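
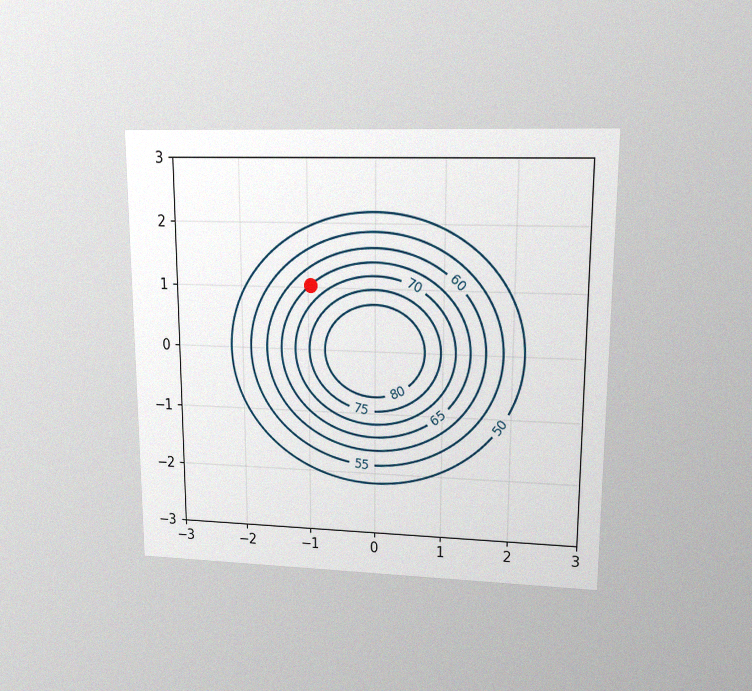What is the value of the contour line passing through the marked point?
65

The chart is viewed at a slight angle, with some photo noise. The marked point sits on the contour labelled 65.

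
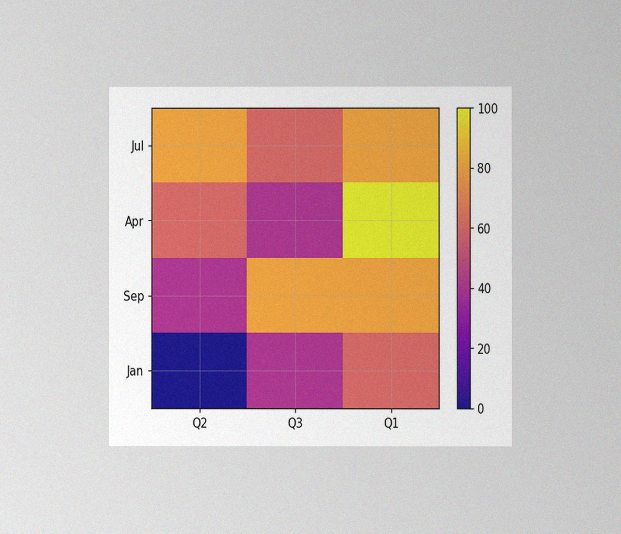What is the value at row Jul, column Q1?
The chart is viewed at a slight angle, with some photo noise. Matching cell (Jul, Q1) against the colorbar gives 80.

80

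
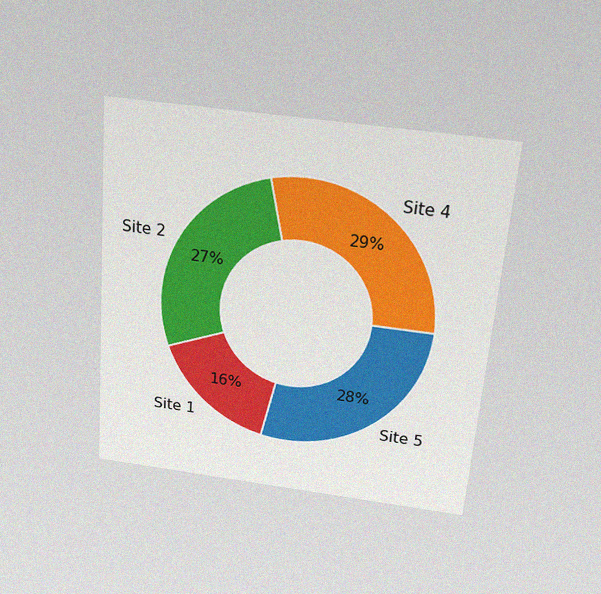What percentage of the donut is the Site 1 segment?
16%

The chart is tilted about 5° clockwise and viewed slightly from above, with some photo noise. The Site 1 segment takes up 16% of the ring.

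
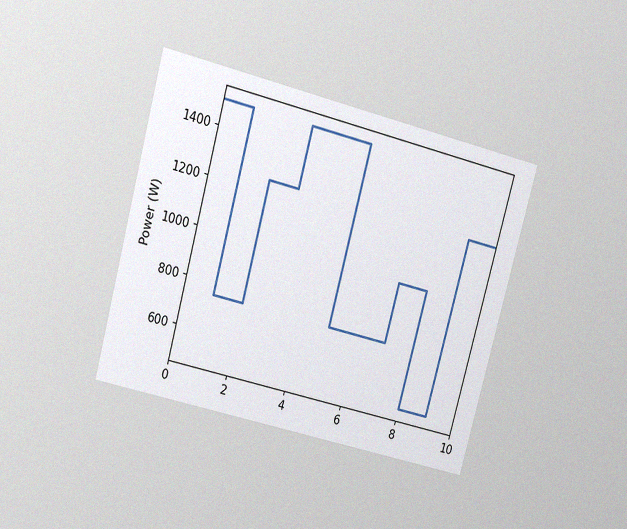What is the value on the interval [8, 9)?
The chart is tilted about 15° clockwise and viewed slightly from above, with some photo noise. On [8, 9) the step sits at 500W.

500W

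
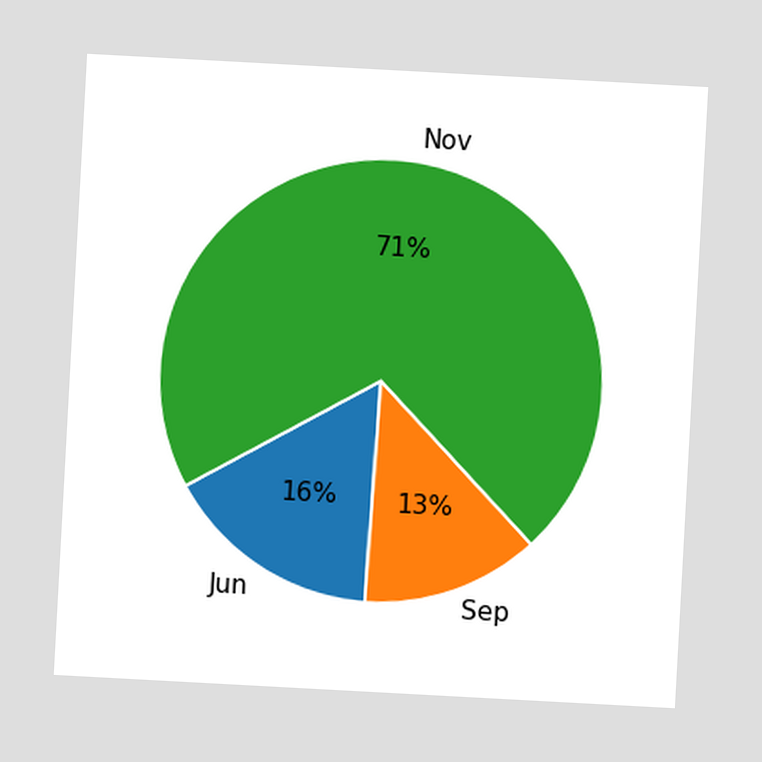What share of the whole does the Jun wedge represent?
16%

The chart is tilted about 3° clockwise. The Jun slice takes up 16% of the pie.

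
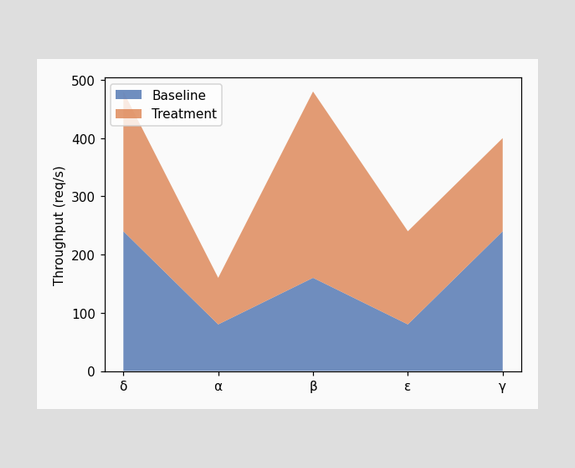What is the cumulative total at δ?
480req/s

The stacked total at δ reaches 480req/s.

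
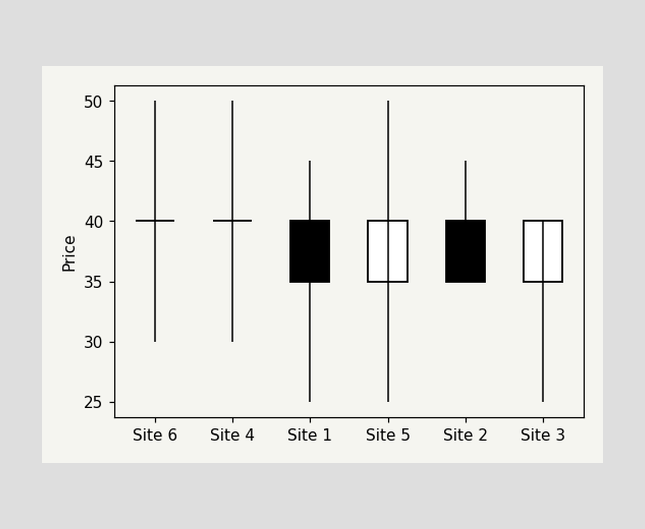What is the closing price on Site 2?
The Site 2 candle closes at 35.

35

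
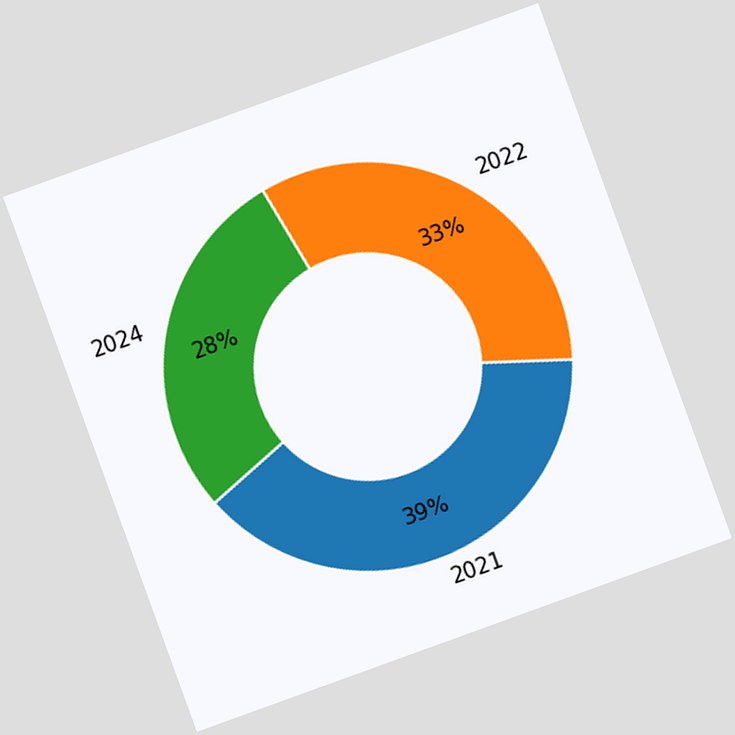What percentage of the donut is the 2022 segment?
33%

The chart is tilted about 20° counter-clockwise. The 2022 segment takes up 33% of the ring.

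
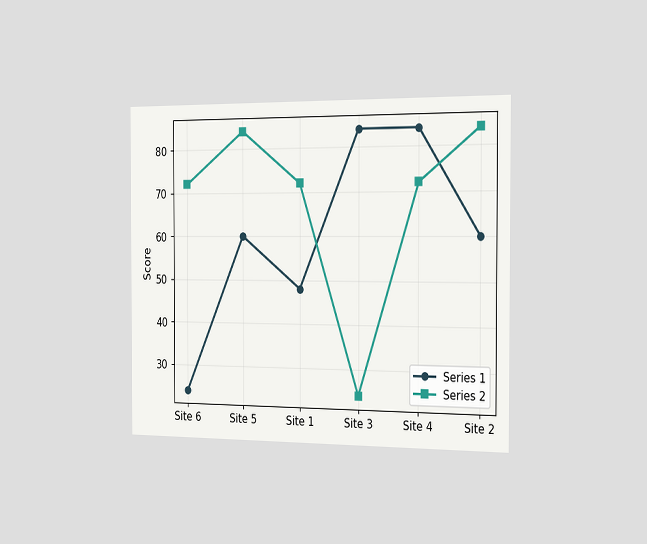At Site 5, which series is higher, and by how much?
Series 2, by 24

The chart is viewed slightly from the right. At Site 5, Series 2 sits above the other line by 24.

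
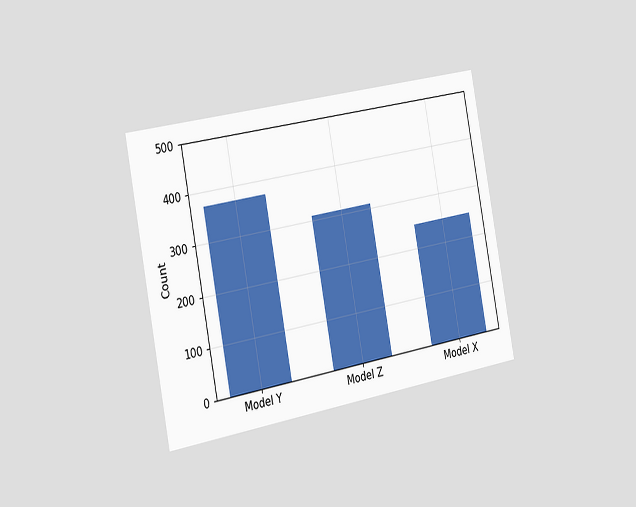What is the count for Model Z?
310

The chart is tilted about 11° counter-clockwise and viewed slightly from the left. Reading along the chart's y-axis, the Model Z bar reaches 310.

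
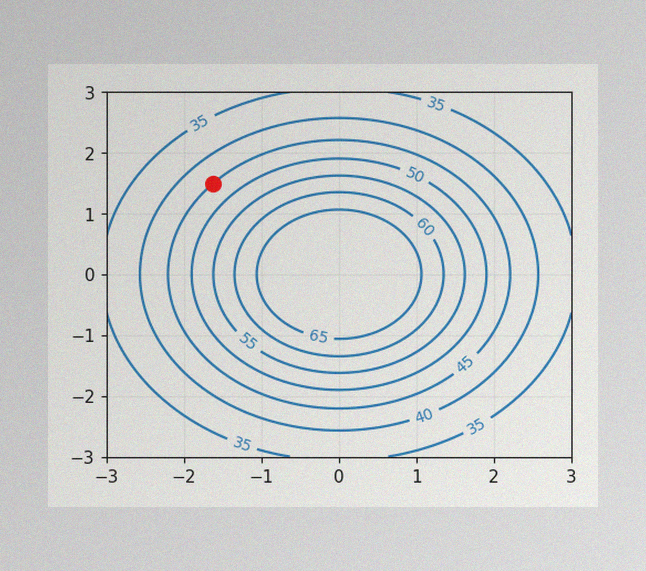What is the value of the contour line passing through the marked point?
The image has some photo noise and uneven lighting. The marked point sits on the contour labelled 45.

45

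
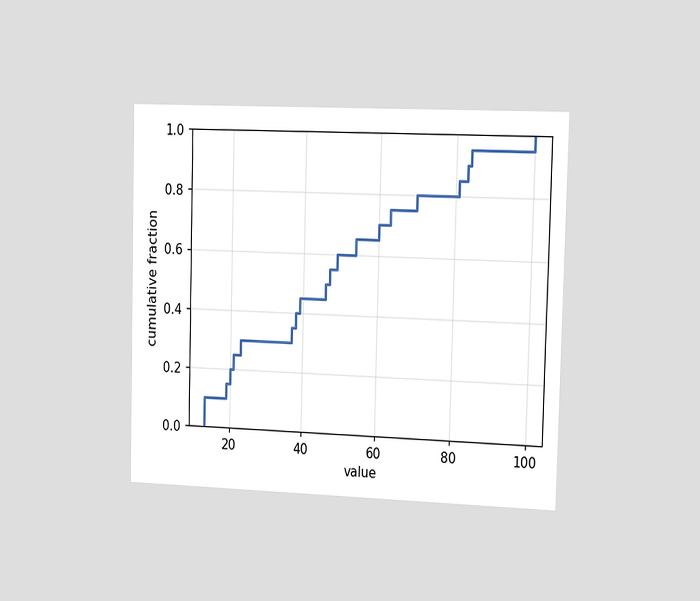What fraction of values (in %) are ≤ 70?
80%

The chart is viewed slightly from the right. At x=70 the ECDF step is at 80%.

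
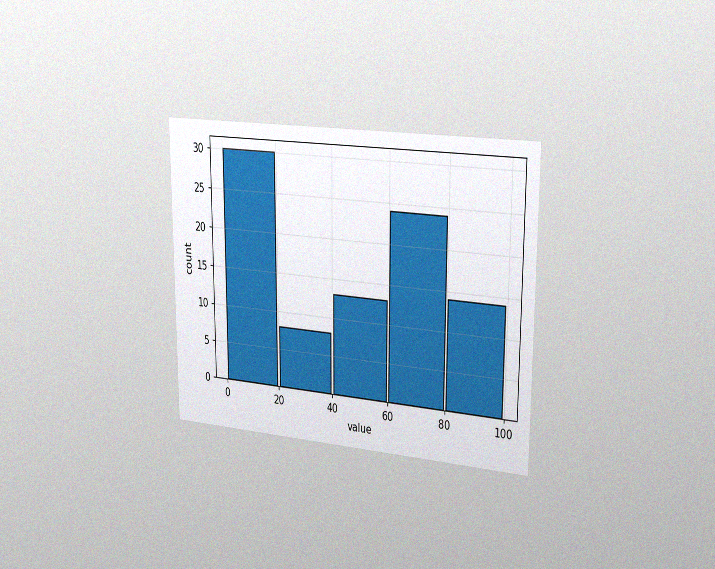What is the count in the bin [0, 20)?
The chart is viewed slightly from the right, with some photo noise. The [0, 20) bin has height 30.

30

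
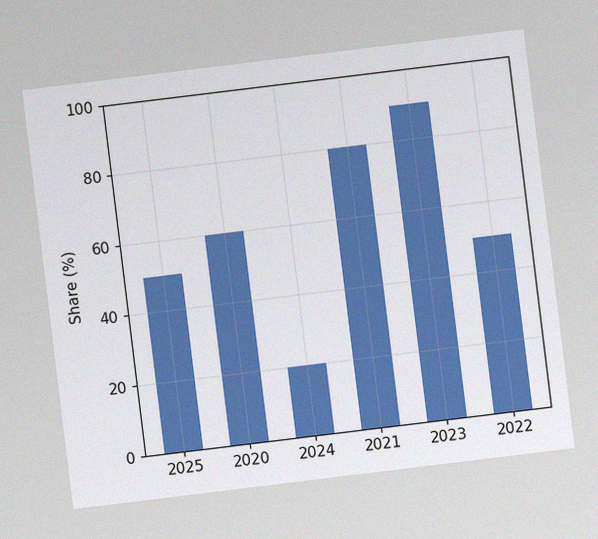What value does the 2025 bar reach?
50%

The chart is tilted about 7° counter-clockwise, with some photo noise. Reading along the chart's y-axis, the 2025 bar reaches 50%.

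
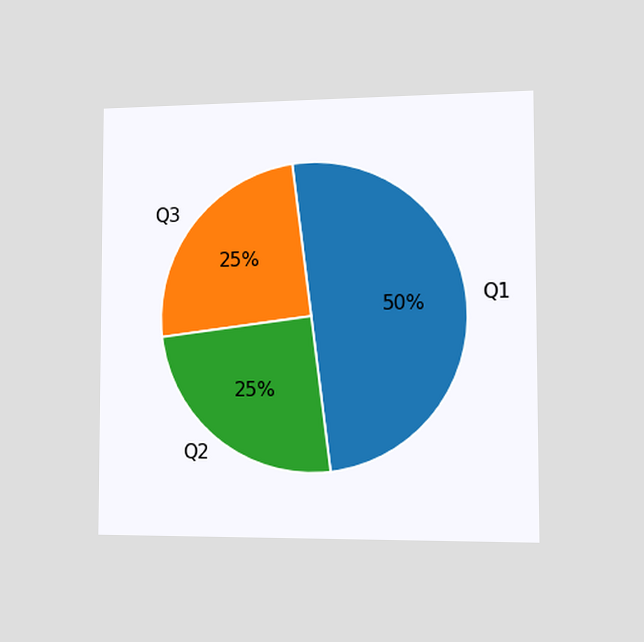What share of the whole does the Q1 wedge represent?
50%

The chart is viewed slightly from the right. The Q1 slice takes up 50% of the pie.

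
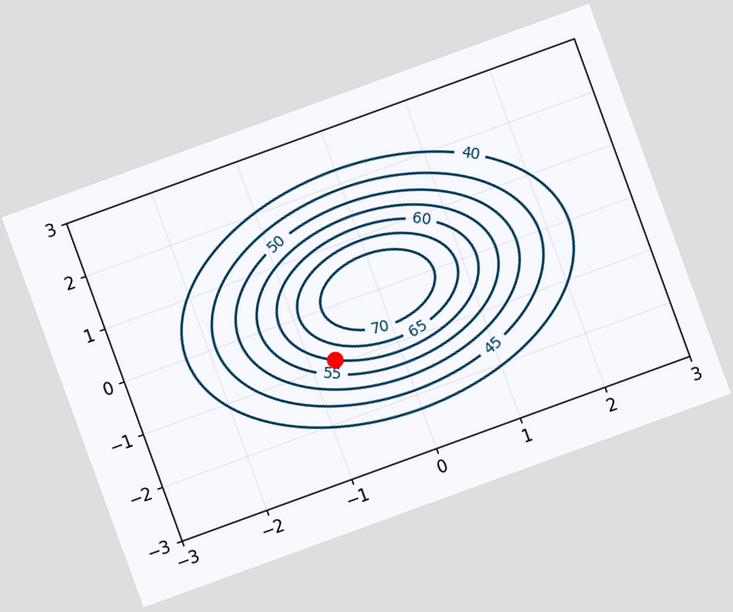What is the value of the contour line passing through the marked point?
60

The chart is tilted about 20° counter-clockwise. The marked point sits on the contour labelled 60.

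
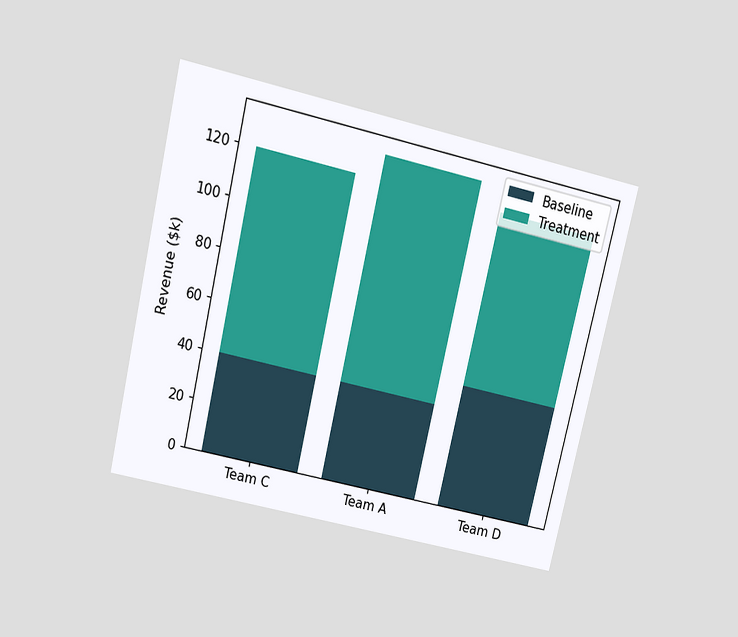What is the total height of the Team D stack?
$120k

The chart is tilted about 13° clockwise and viewed slightly from above. The Team D stack's top reaches $120k on the y-axis.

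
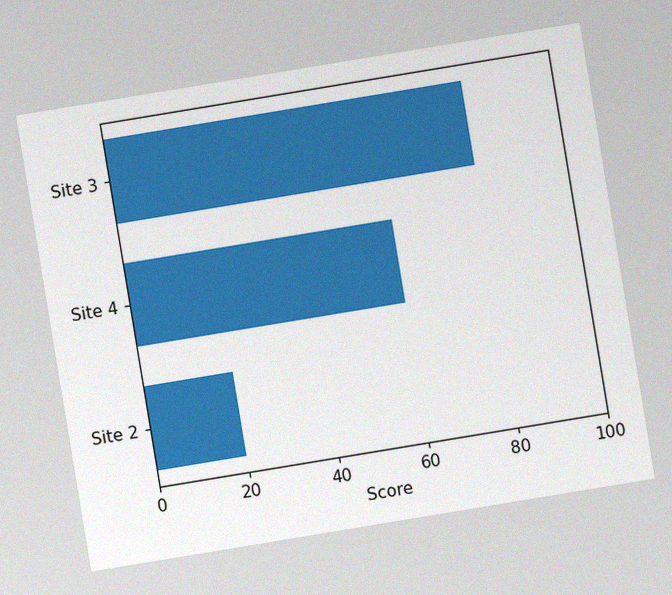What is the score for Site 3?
The chart is tilted about 9° counter-clockwise, with some photo noise. Reading along the chart's x-axis, the Site 3 bar reaches 80.

80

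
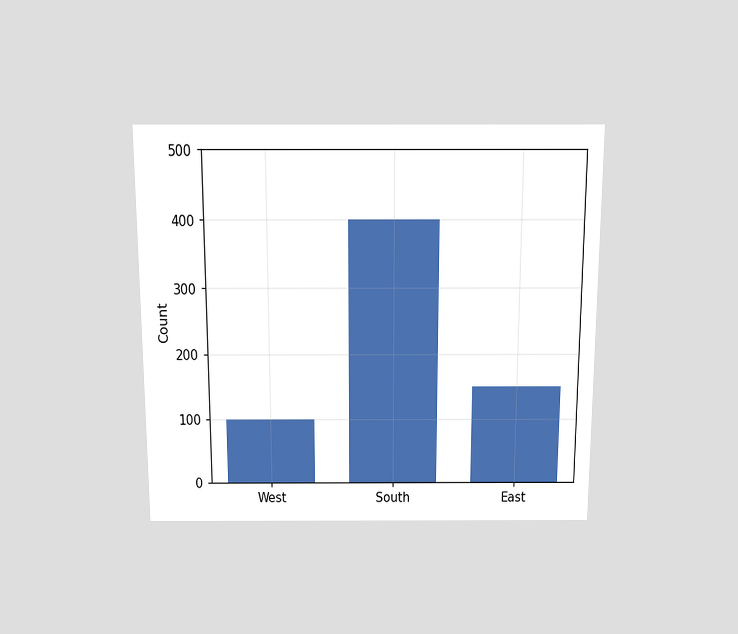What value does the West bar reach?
The chart is viewed slightly from above. Reading along the chart's y-axis, the West bar reaches 100.

100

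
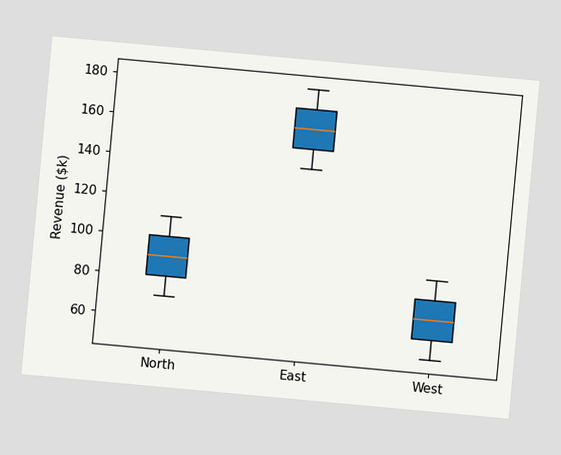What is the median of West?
$70k

The chart is tilted about 5° clockwise. The median line in the West box sits at $70k.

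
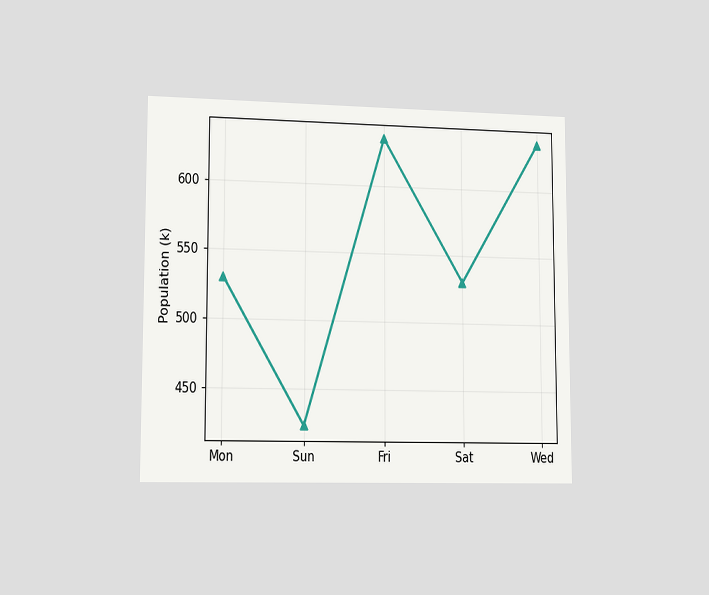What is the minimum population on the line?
424k

The chart is viewed slightly from the left. The lowest point is at Sun, and reading across to the y-axis gives 424k.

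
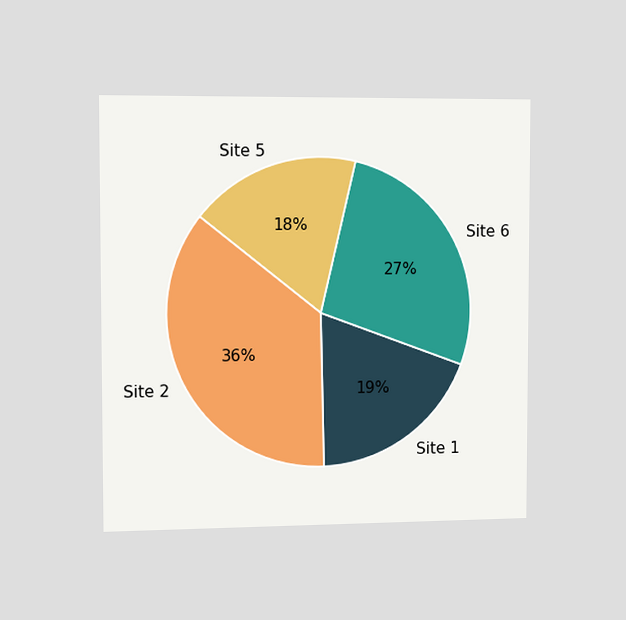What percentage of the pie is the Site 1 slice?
The chart is viewed slightly from the left. The Site 1 slice takes up 19% of the pie.

19%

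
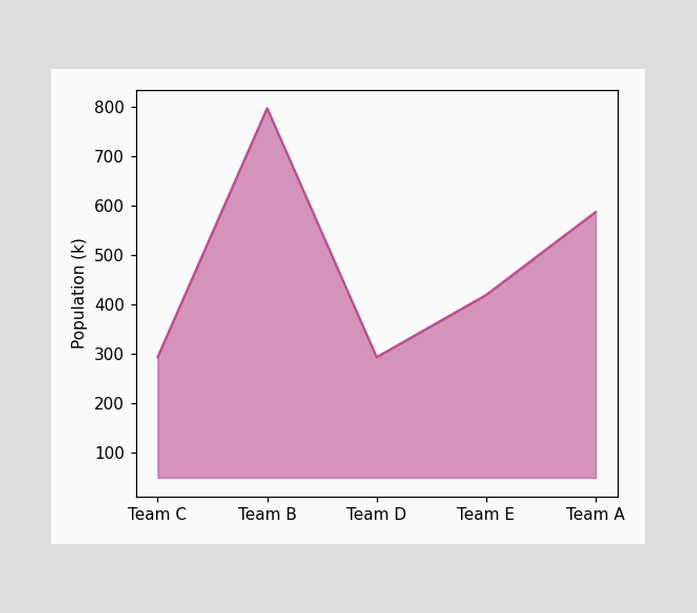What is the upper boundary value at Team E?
420k

At Team E the upper boundary is at 420k.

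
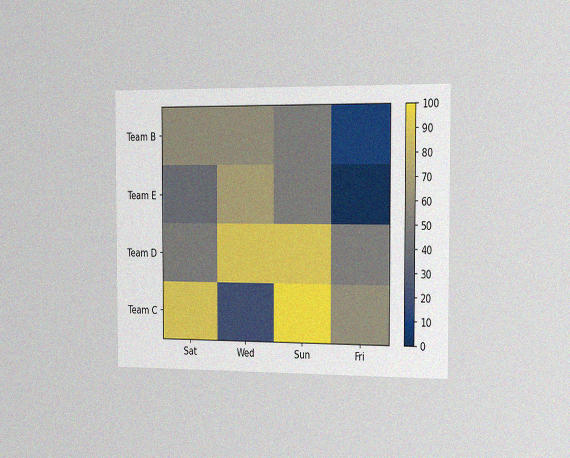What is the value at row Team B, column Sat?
The chart is viewed slightly from the right, with some photo noise. Matching cell (Team B, Sat) against the colorbar gives 60.

60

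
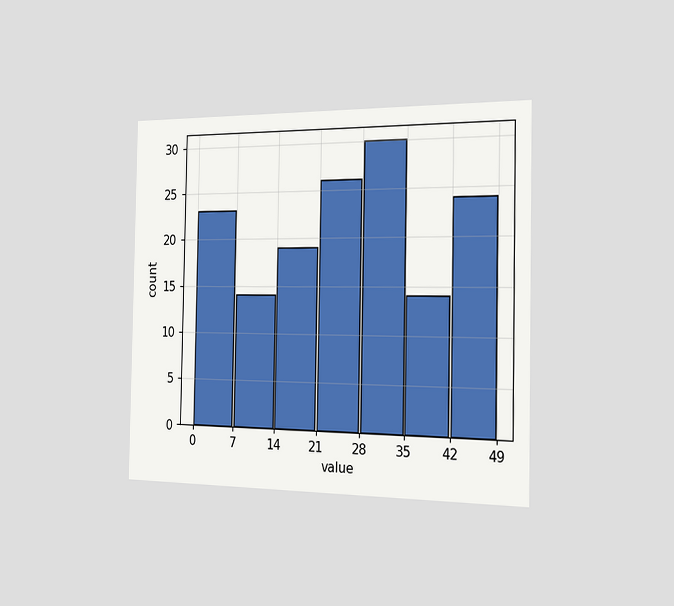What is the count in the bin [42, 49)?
24

The chart is viewed slightly from the right. The [42, 49) bin has height 24.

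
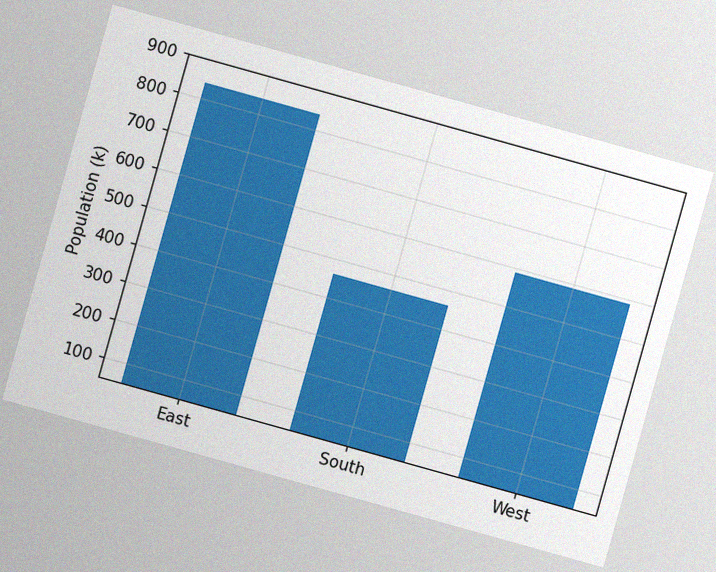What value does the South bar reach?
462k

The chart is tilted about 16° clockwise, with some photo noise. Reading along the chart's y-axis, the South bar reaches 462k.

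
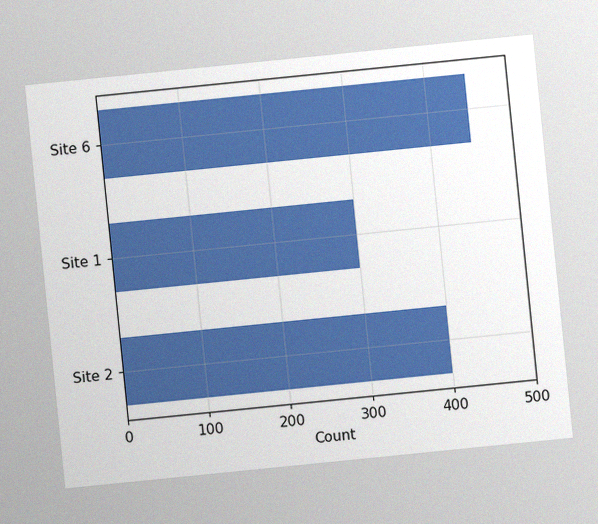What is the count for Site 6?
450

The chart is tilted about 6° counter-clockwise, with some photo noise. Reading along the chart's x-axis, the Site 6 bar reaches 450.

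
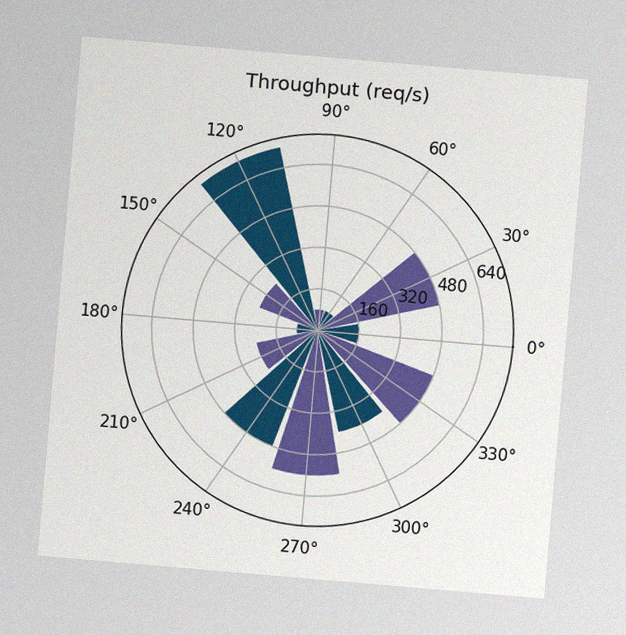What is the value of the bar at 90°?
80req/s

The chart is tilted about 5° clockwise, with some photo noise. The bar at 90° reaches 80req/s on the radial axis.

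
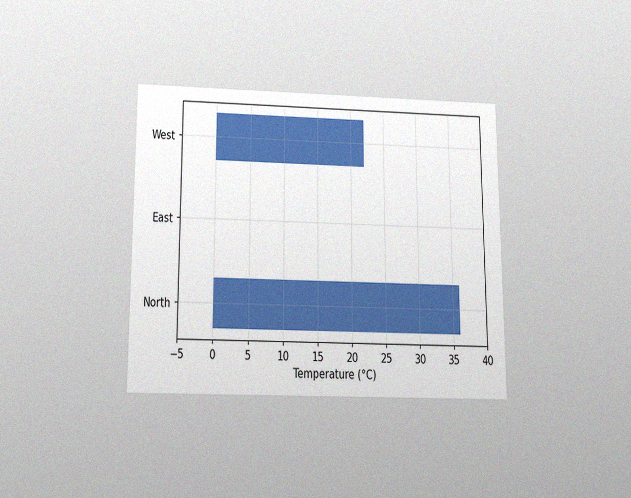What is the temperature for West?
22°C

The chart is viewed slightly from below, with some photo noise. Reading along the chart's x-axis, the West bar reaches 22°C.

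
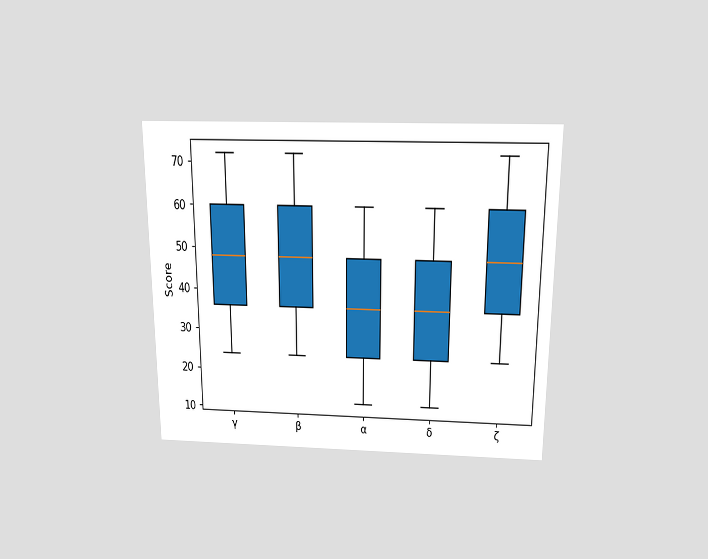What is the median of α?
The chart is viewed slightly from above. The median line in the α box sits at 36.

36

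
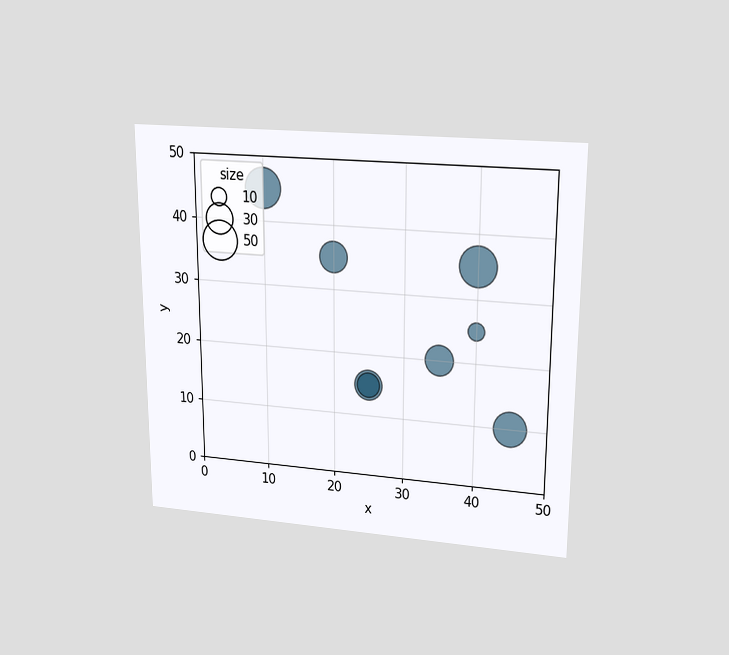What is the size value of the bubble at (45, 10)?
The chart is viewed at a slight angle. Matching the bubble at (45, 10) against the size legend gives 40.

40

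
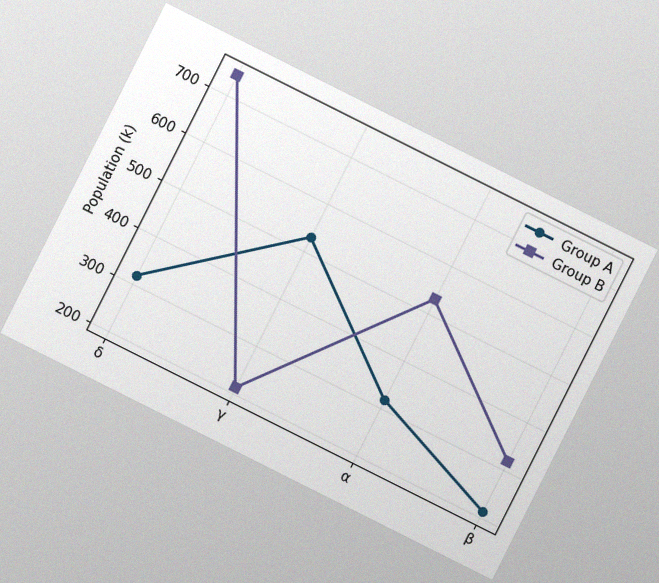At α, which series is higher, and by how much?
The chart is tilted about 27° clockwise, with some photo noise. At α, Group B sits above the other line by 212k.

Group B, by 212k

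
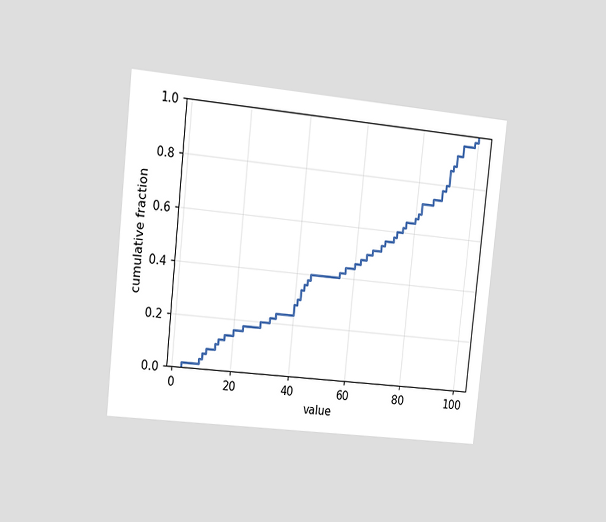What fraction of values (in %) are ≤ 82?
The chart is tilted about 6° clockwise and viewed slightly from the left. At x=82 the ECDF step is at 72%.

72%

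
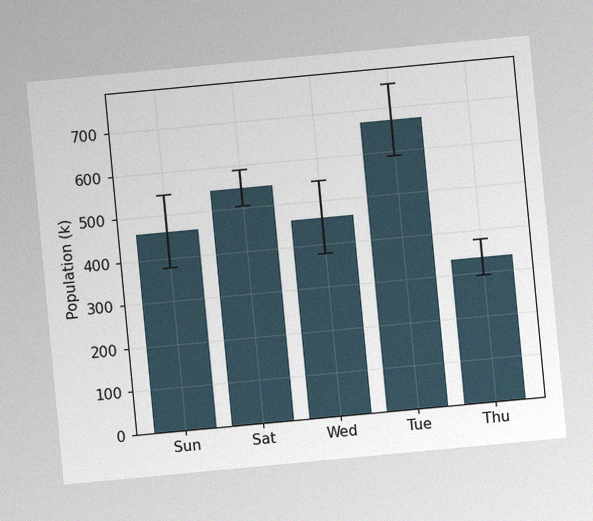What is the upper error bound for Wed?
546k

The chart is tilted about 5° counter-clockwise, with some photo noise. The Wed bar's upper whisker reaches 546k.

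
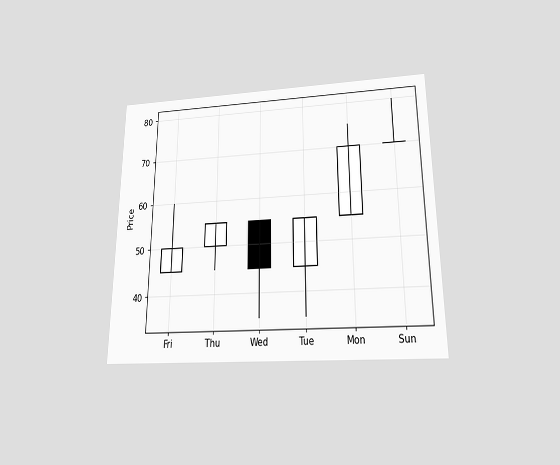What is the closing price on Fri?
50

The chart is viewed slightly from below. The Fri candle closes at 50.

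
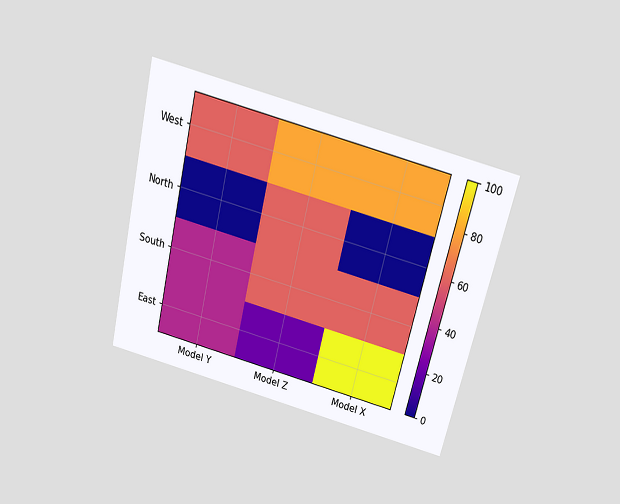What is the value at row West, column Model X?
80

The chart is tilted about 14° clockwise and viewed slightly from above. Matching cell (West, Model X) against the colorbar gives 80.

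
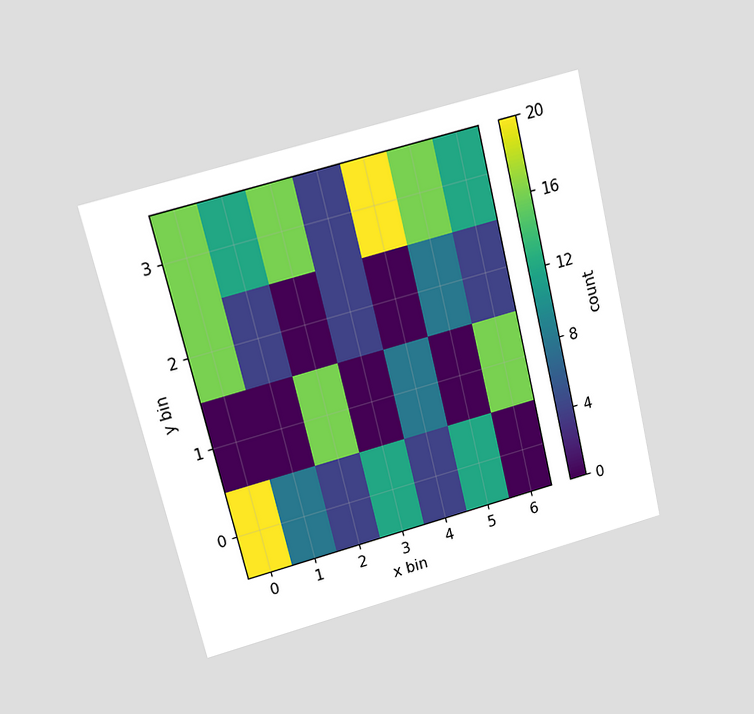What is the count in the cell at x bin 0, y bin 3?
16

The chart is tilted about 14° counter-clockwise and viewed slightly from above. Matching the cell (0, 3) against the colorbar gives 16.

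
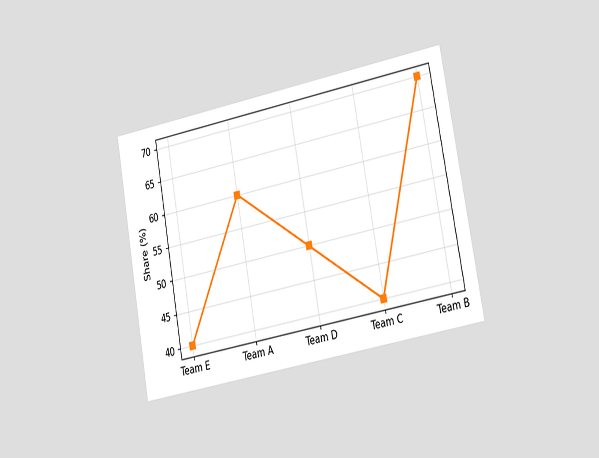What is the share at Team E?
The chart is tilted about 10° counter-clockwise and viewed slightly from the right. At Team E, the line is at 40%.

40%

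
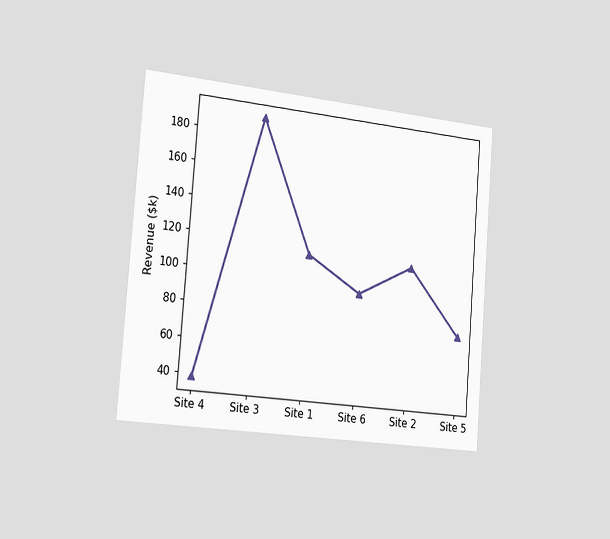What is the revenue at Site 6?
$95k

The chart is tilted about 4° clockwise and viewed slightly from the left. At Site 6, the line is at $95k.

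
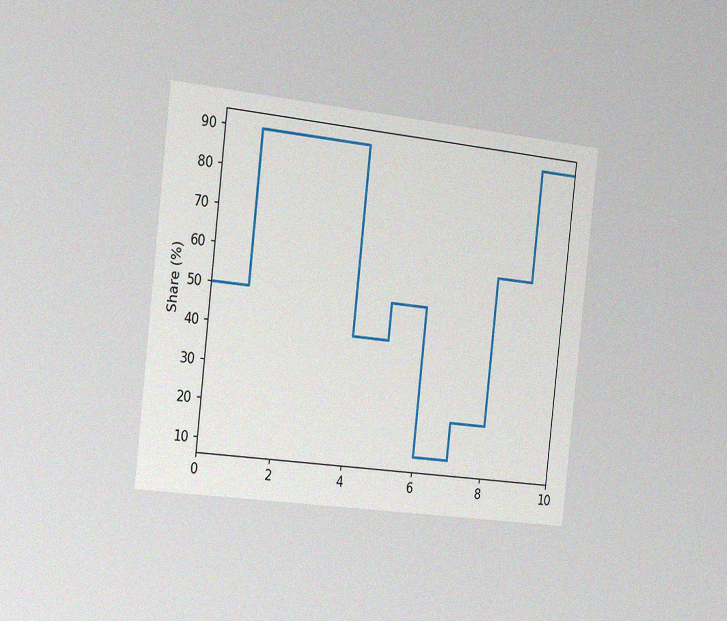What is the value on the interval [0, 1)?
The chart is tilted about 6° clockwise and viewed slightly from the left, with some photo noise. On [0, 1) the step sits at 50%.

50%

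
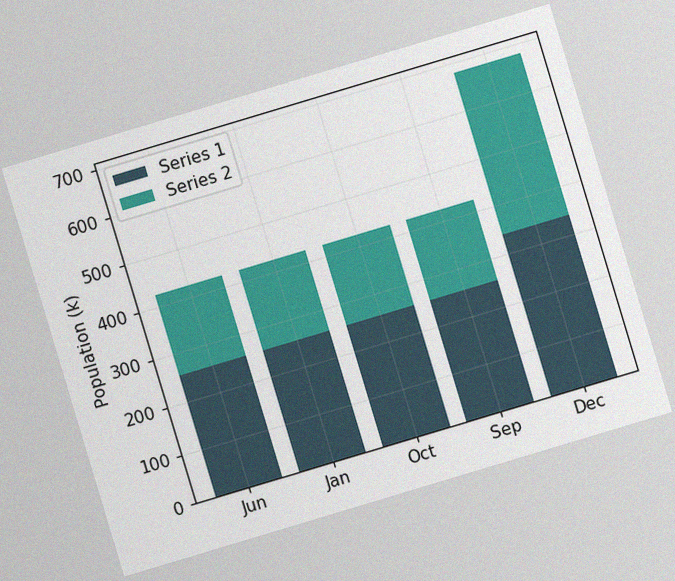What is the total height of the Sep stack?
The chart is tilted about 17° counter-clockwise, with some photo noise. The Sep stack's top reaches 425k on the y-axis.

425k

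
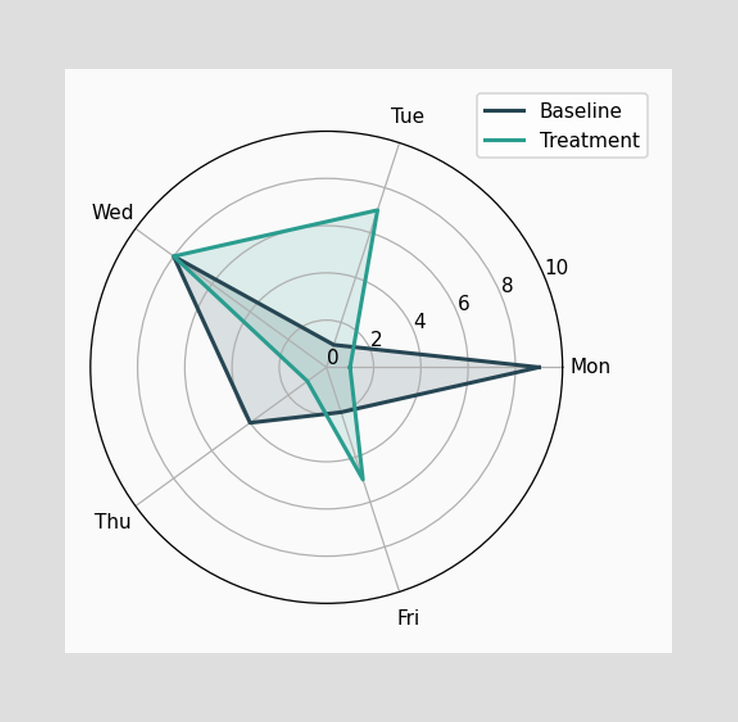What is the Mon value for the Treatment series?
On the Mon axis, Treatment reaches 1.

1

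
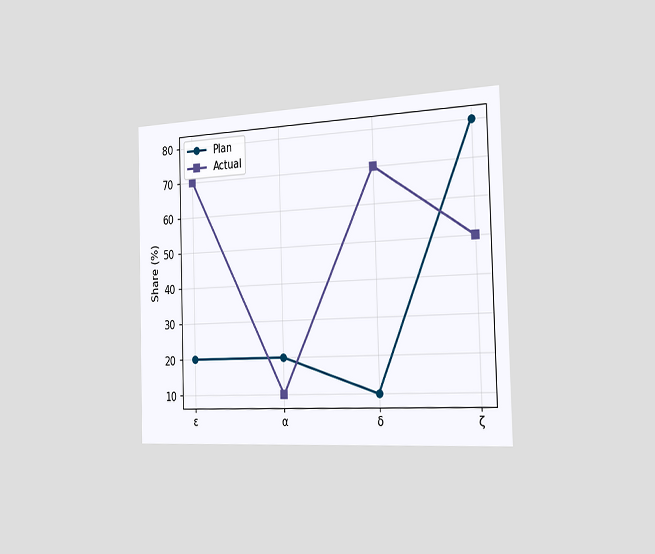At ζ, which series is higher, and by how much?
Plan, by 30%

The chart is viewed slightly from the right. At ζ, Plan sits above the other line by 30%.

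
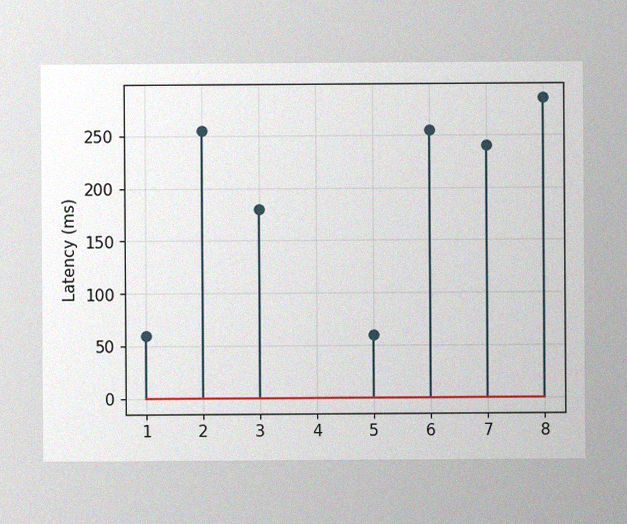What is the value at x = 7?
240ms

The image has some photo noise and uneven lighting. The stem at x=7 reaches 240ms.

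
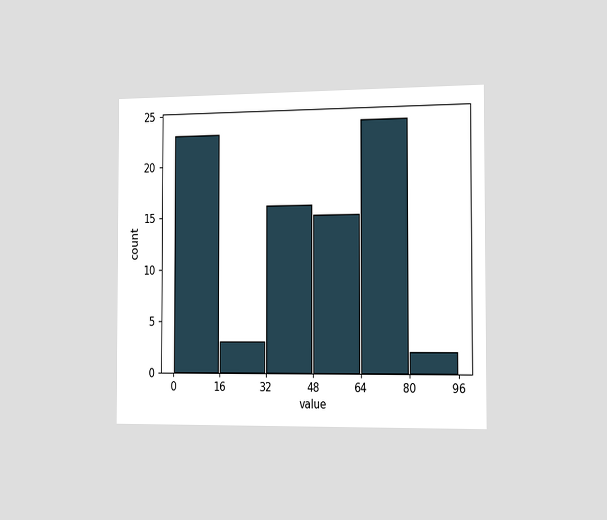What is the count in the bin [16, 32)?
The chart is viewed slightly from the right. The [16, 32) bin has height 3.

3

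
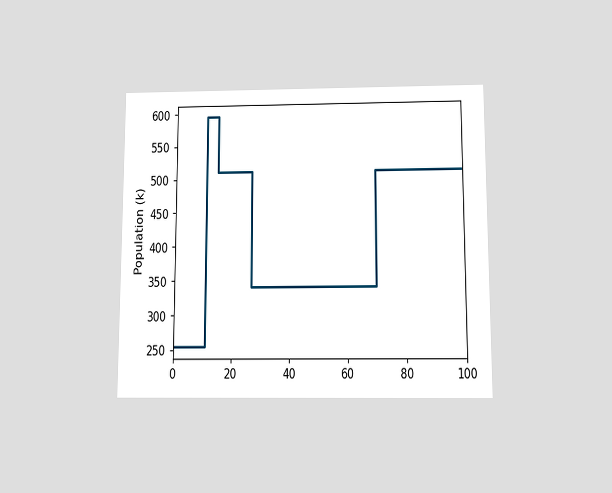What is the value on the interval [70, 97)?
510k

The chart is viewed slightly from below. On [70, 97) the step sits at 510k.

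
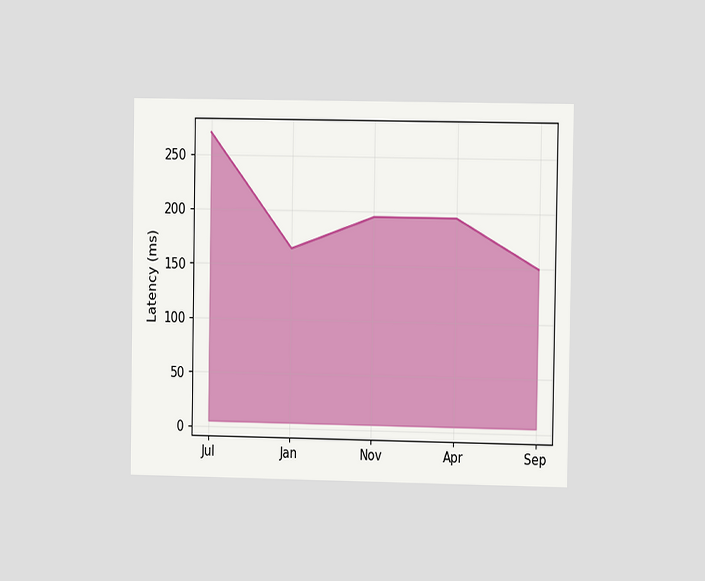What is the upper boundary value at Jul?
The chart is viewed at a slight angle. At Jul the upper boundary is at 270ms.

270ms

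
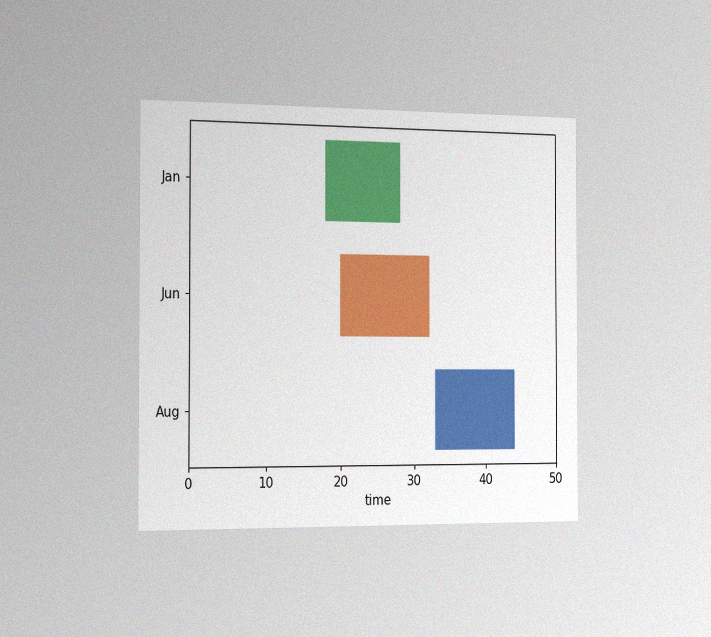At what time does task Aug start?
The chart is viewed slightly from the left, with some photo noise. The Aug bar begins at t=33.

33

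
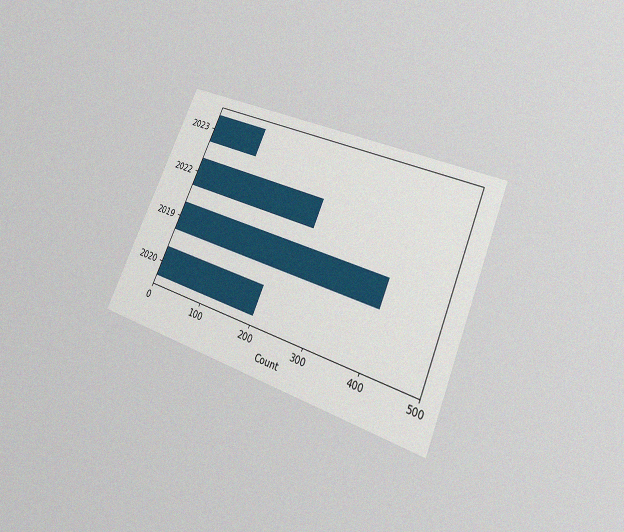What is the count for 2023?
The chart is tilted about 23° clockwise and viewed slightly from below, with some photo noise. Reading along the chart's x-axis, the 2023 bar reaches 100.

100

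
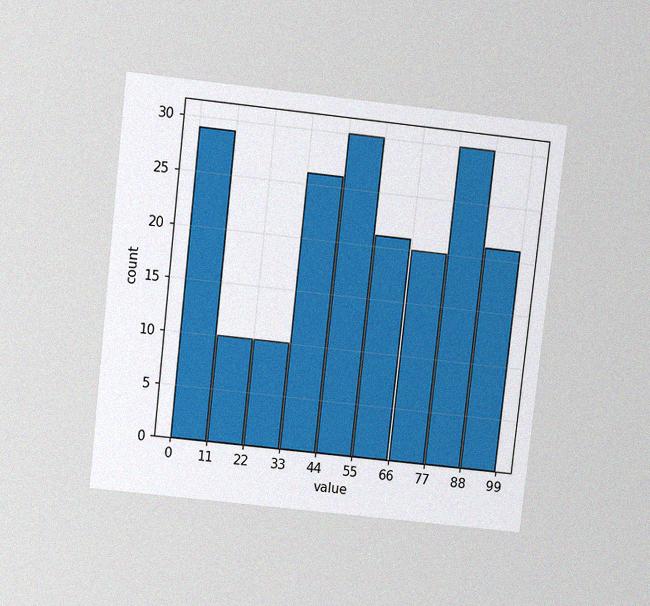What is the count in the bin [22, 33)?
The chart is tilted about 6° clockwise and viewed slightly from above, with some photo noise. The [22, 33) bin has height 10.

10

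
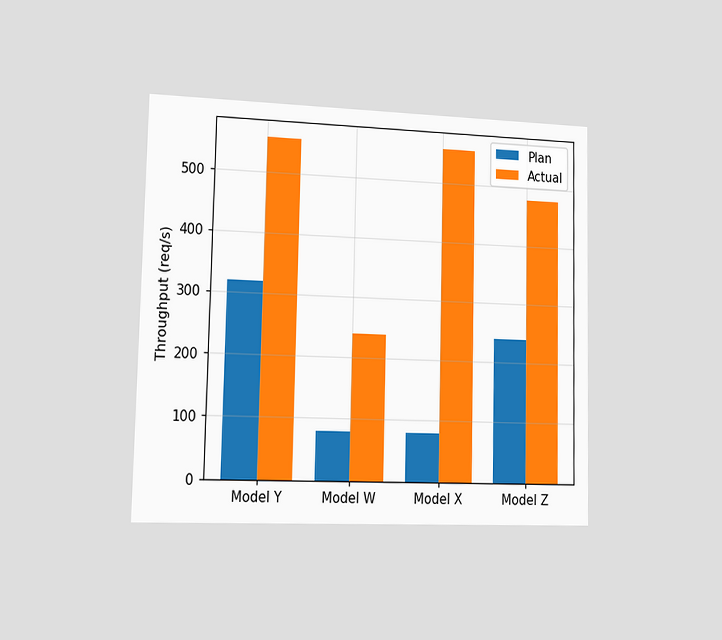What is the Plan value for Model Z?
The chart is viewed slightly from the left. The Plan bar at Model Z reaches 240req/s on the y-axis.

240req/s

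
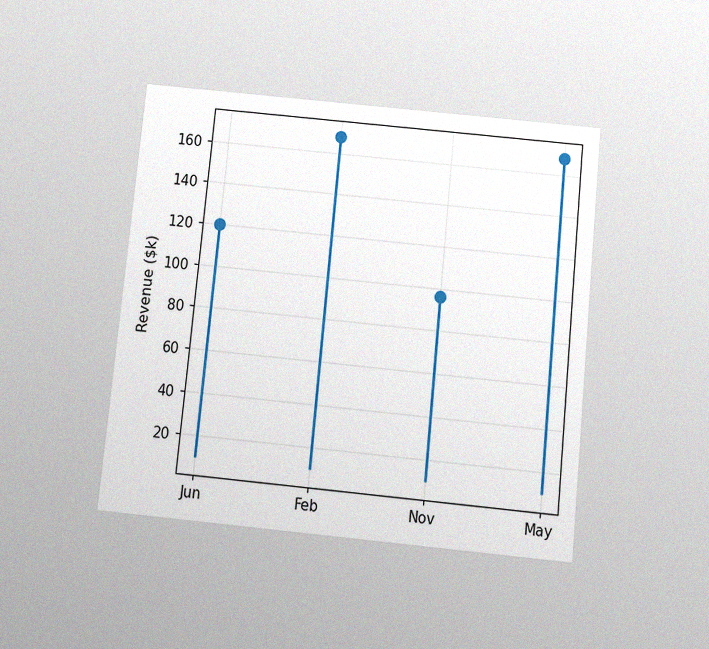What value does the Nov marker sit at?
$96k

The chart is tilted about 6° clockwise and viewed slightly from below, with some photo noise. The Nov marker sits at $96k.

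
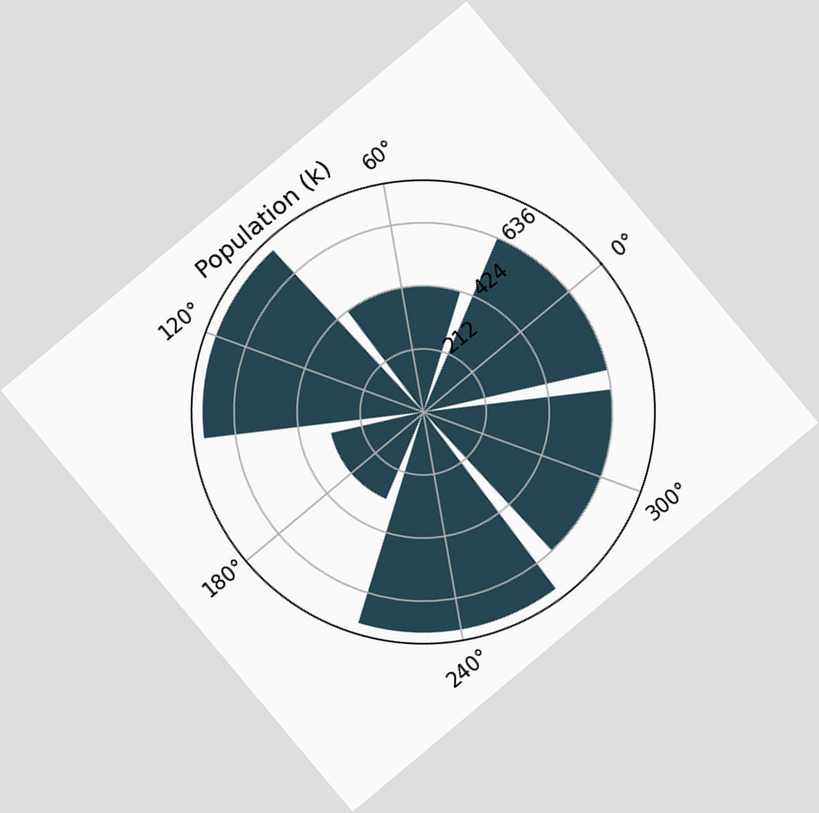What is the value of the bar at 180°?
318k

The chart is tilted about 40° counter-clockwise. The bar at 180° reaches 318k on the radial axis.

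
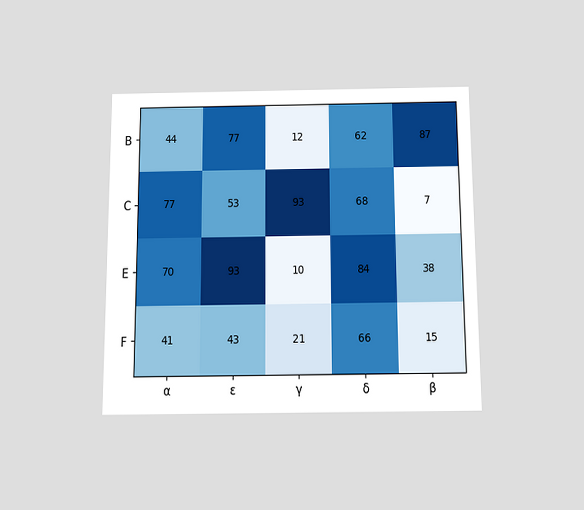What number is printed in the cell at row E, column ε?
The chart is viewed slightly from below. The (E, ε) cell reads 93.

93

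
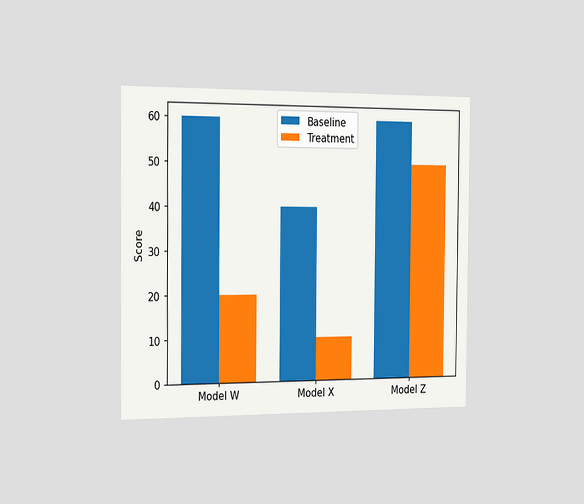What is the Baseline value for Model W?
The chart is viewed slightly from the left. The Baseline bar at Model W reaches 60 on the y-axis.

60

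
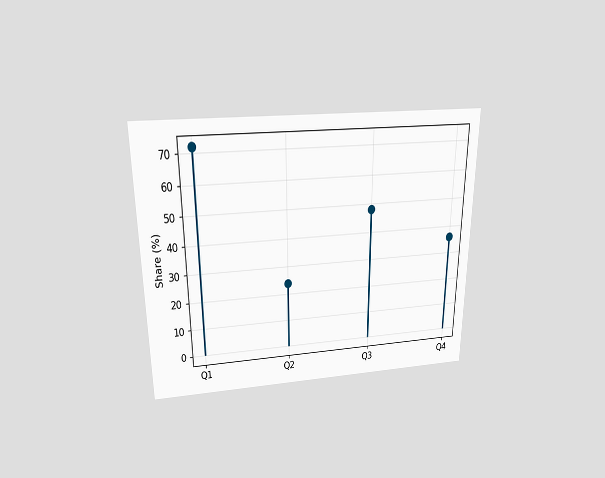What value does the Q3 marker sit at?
48%

The chart is viewed slightly from above. The Q3 marker sits at 48%.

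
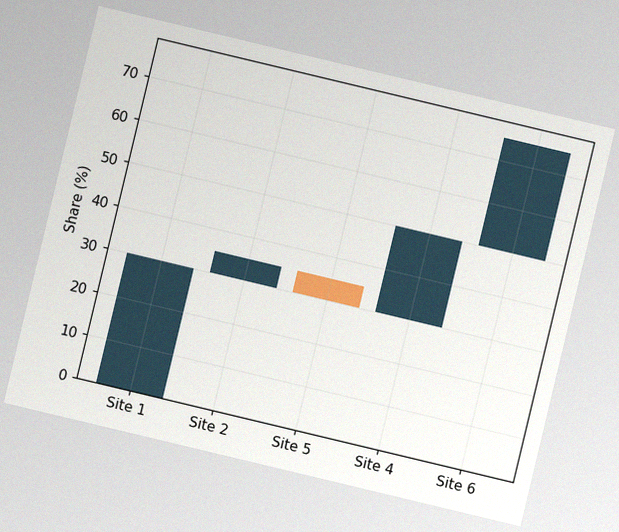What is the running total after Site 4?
The chart is tilted about 13° clockwise, with some photo noise. After Site 4 the running total reaches 50%.

50%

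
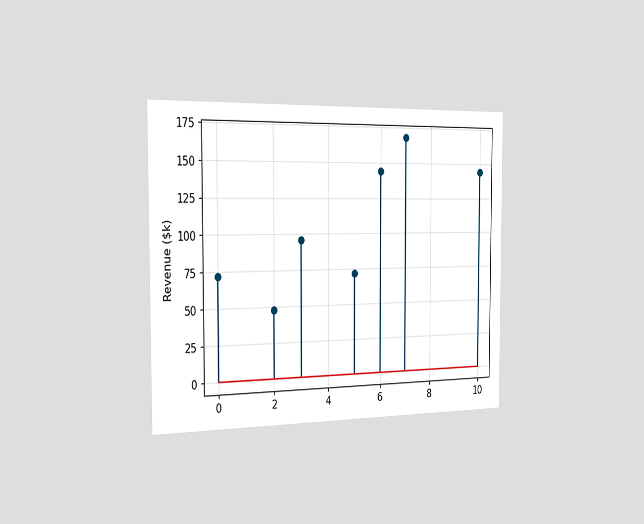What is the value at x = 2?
$48k

The chart is viewed slightly from the left. The stem at x=2 reaches $48k.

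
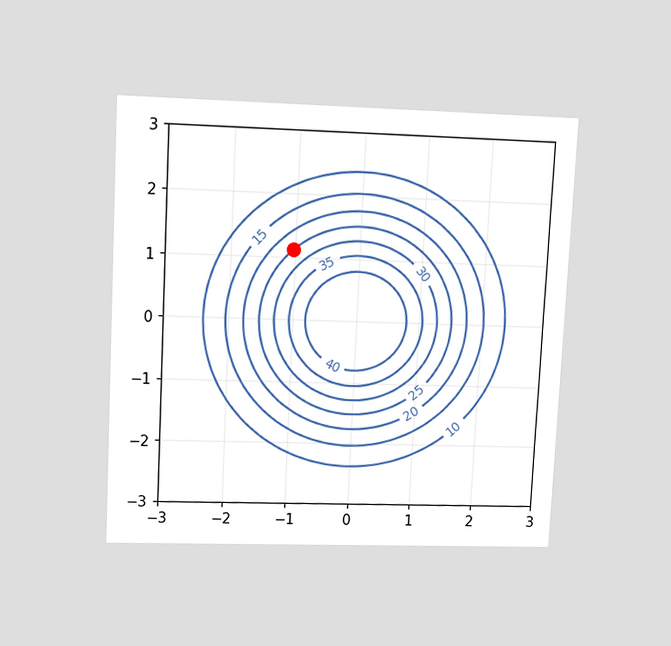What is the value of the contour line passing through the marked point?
25

The chart is tilted about 3° clockwise and viewed at a slight angle. The marked point sits on the contour labelled 25.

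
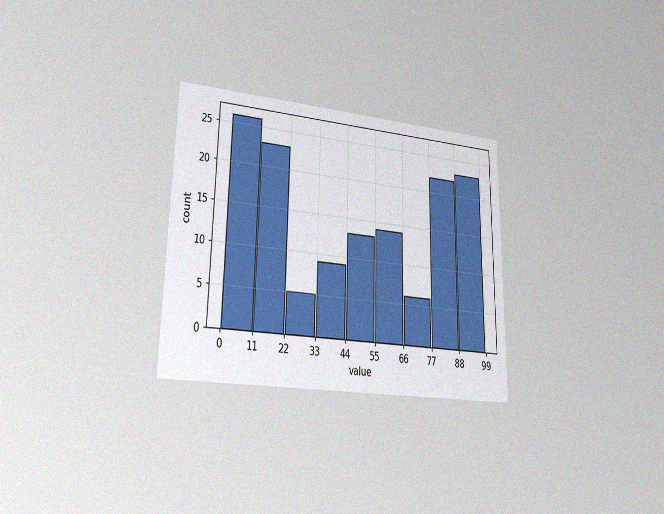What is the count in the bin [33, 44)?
9

The chart is viewed at a slight angle, with some photo noise. The [33, 44) bin has height 9.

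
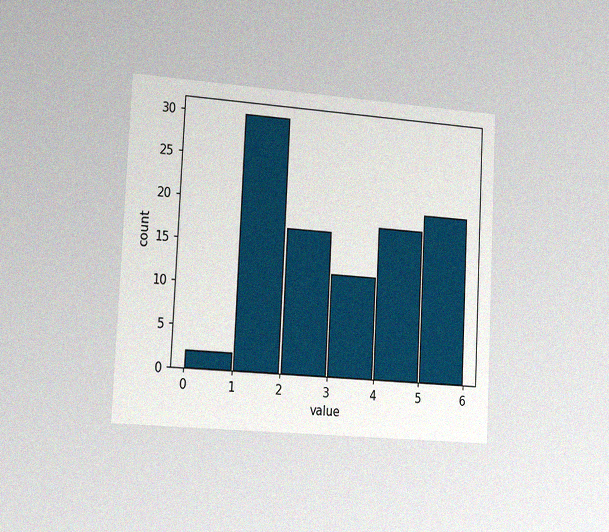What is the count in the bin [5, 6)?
20

The chart is tilted about 3° clockwise and viewed slightly from the left, with some photo noise. The [5, 6) bin has height 20.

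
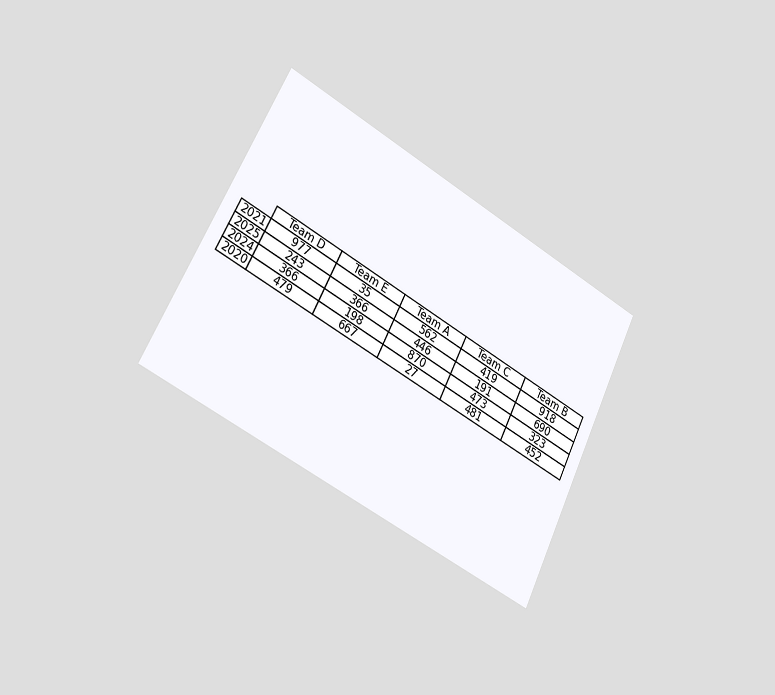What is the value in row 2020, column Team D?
The chart is tilted about 27° clockwise and viewed slightly from the left. The (2020, Team D) cell reads 479.

479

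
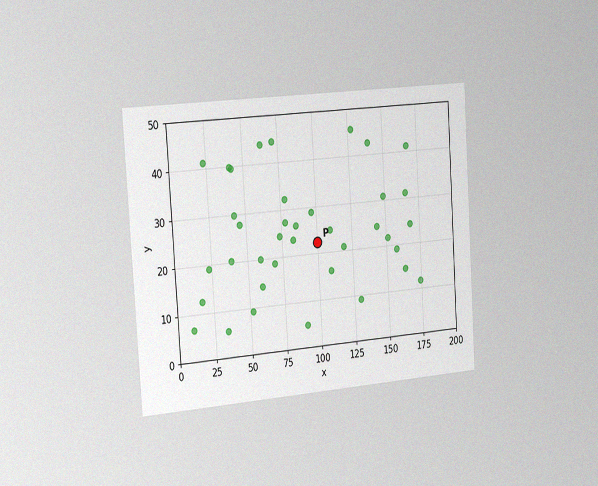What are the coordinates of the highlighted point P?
The chart is tilted about 4° counter-clockwise and viewed slightly from the left, with some photo noise. Following the gridlines from P to each axis, P sits at (100, 22.5).

(100, 22.5)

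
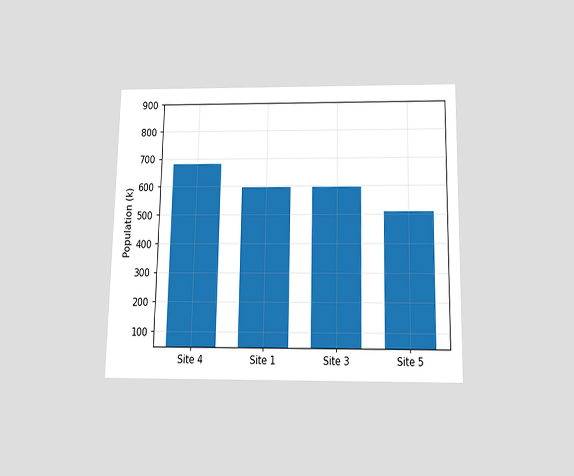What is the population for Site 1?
The chart is viewed slightly from below. Reading along the chart's y-axis, the Site 1 bar reaches 595k.

595k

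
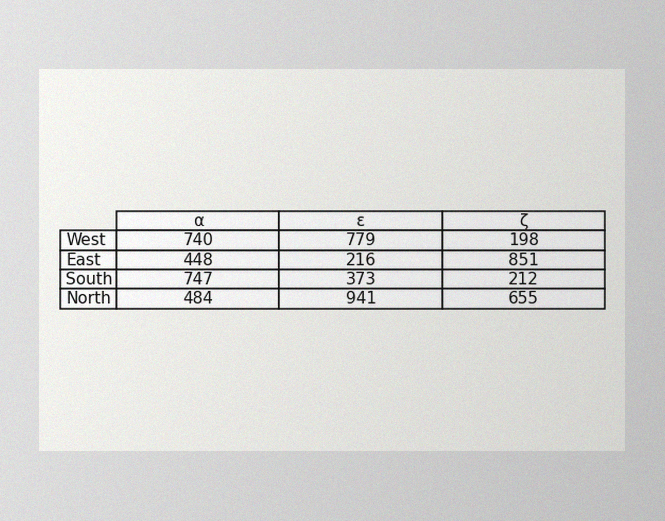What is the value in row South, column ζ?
The image has some photo noise and uneven lighting. The (South, ζ) cell reads 212.

212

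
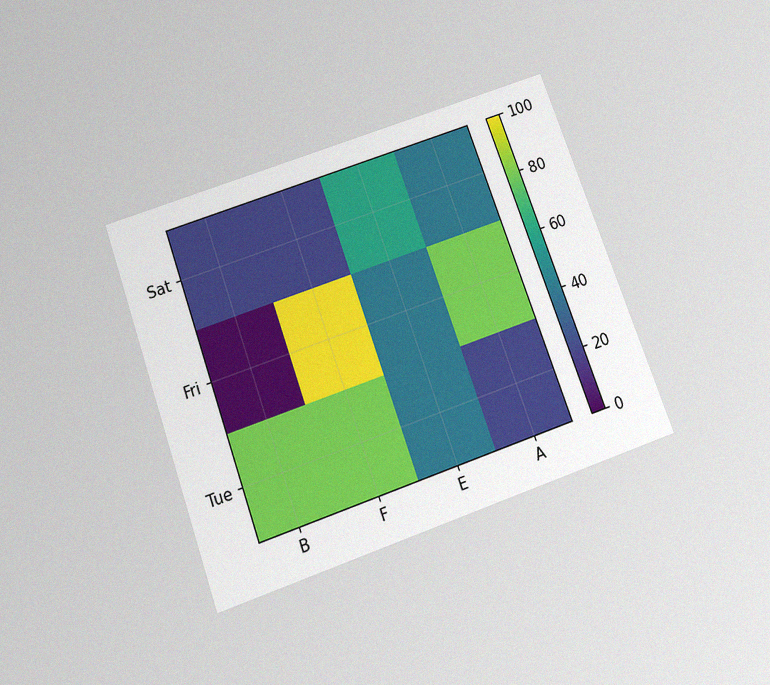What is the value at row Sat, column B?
20

The chart is tilted about 20° counter-clockwise and viewed slightly from below, with some photo noise. Matching cell (Sat, B) against the colorbar gives 20.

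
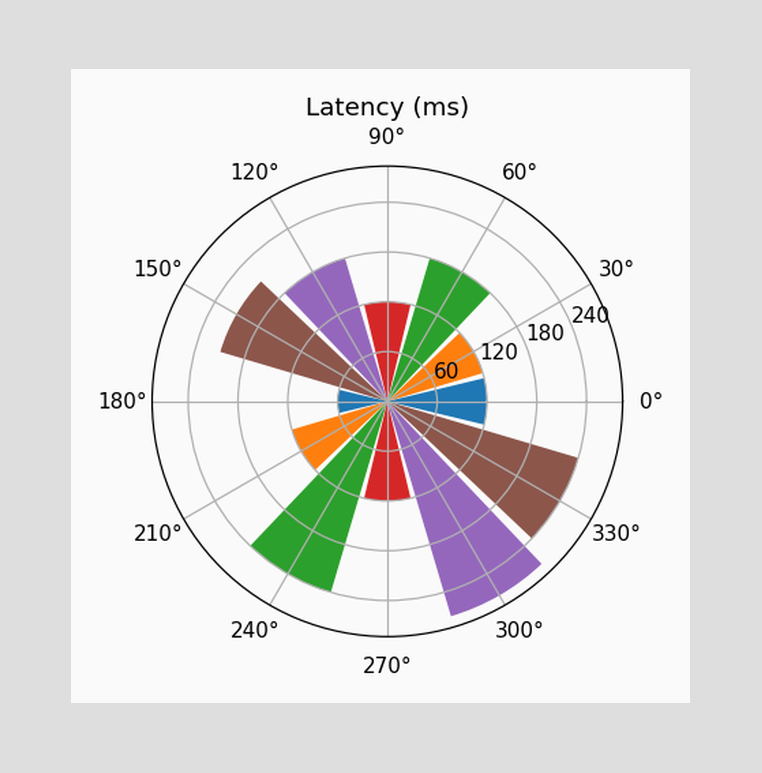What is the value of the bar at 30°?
The bar at 30° reaches 120ms on the radial axis.

120ms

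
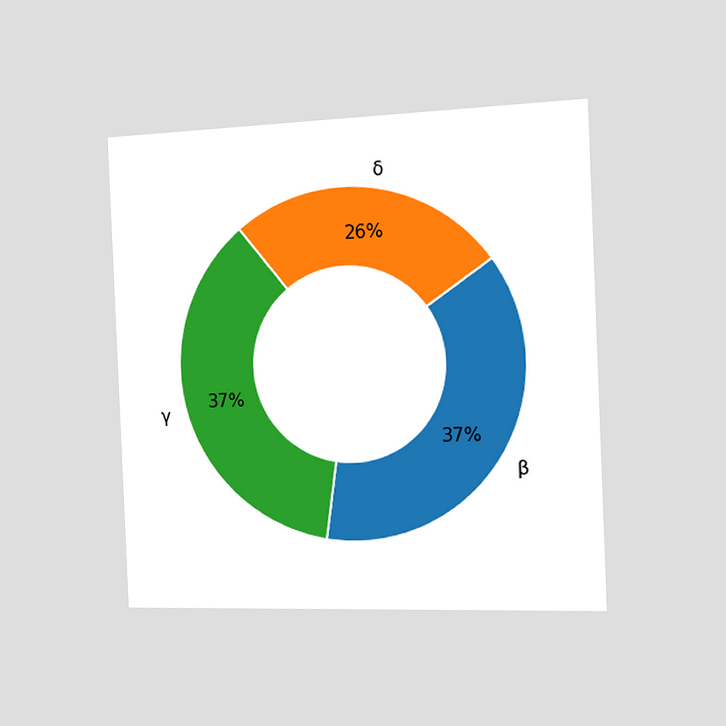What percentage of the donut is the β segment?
37%

The chart is tilted about 2° counter-clockwise and viewed slightly from the right. The β segment takes up 37% of the ring.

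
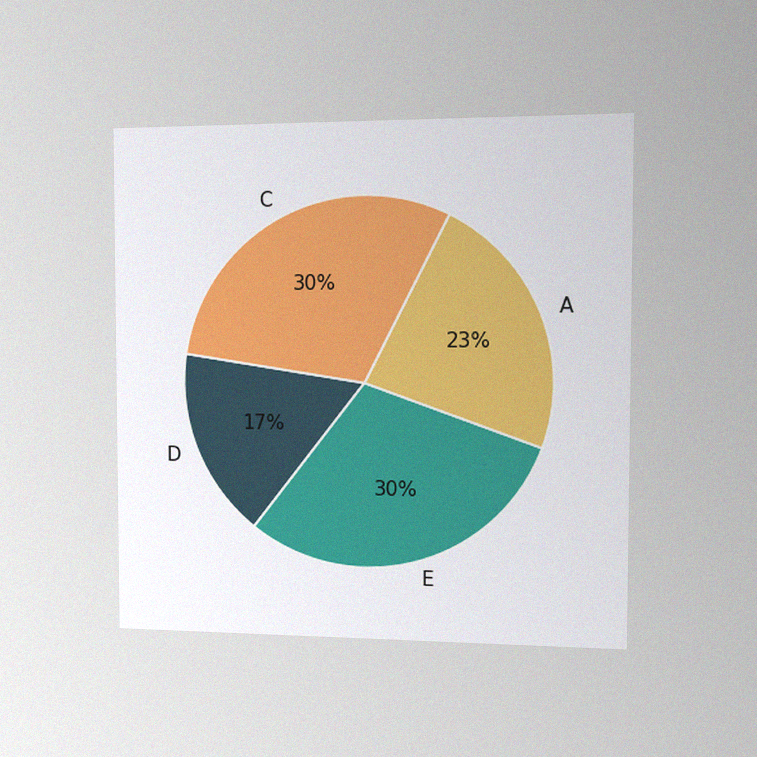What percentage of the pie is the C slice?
30%

The chart is viewed slightly from the right, with some photo noise. The C slice takes up 30% of the pie.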